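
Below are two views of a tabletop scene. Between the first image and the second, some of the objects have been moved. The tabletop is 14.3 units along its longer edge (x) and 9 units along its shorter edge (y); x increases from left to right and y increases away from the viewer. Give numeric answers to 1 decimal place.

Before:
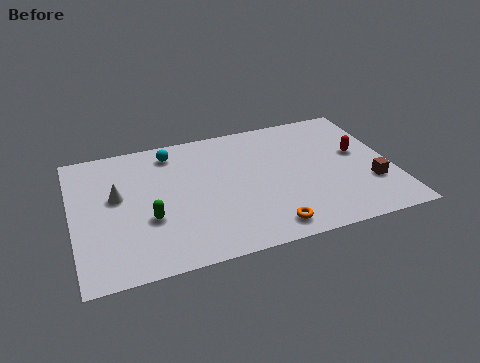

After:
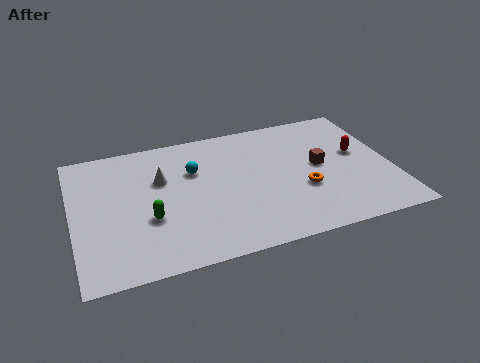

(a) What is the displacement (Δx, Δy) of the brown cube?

(-2.1, 1.9)

The brown cube was at about (13.2, 2.8) and moved to about (11.1, 4.7).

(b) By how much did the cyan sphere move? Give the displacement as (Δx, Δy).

(0.9, -1.6)

The cyan sphere was at about (4.6, 7.6) and moved to about (5.5, 6.0).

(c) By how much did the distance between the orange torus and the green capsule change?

+1.4

Before: roughly 5.5 units apart; after: 6.9. That's 1.4 units further apart.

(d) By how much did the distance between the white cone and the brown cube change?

-4.3

The distance was about 11.5 in the first image and 7.2 in the second, so they moved 4.3 units closer together.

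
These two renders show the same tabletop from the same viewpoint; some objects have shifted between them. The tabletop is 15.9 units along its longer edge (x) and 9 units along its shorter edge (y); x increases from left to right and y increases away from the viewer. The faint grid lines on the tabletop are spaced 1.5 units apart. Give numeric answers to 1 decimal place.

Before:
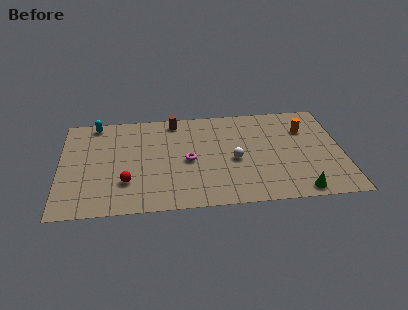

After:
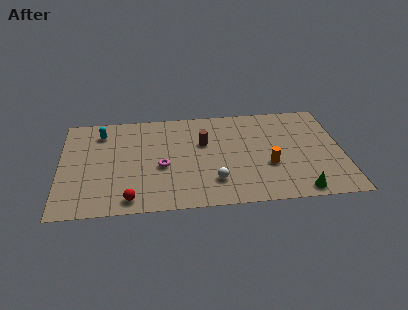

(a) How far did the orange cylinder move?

3.8

The orange cylinder was near (13.9, 6.4) before and (11.7, 3.3) after, so it travelled √(2.2² + 3.1²) ≈ 3.8 units.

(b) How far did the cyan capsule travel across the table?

0.9

The cyan capsule was near (2.0, 8.1) before and (2.3, 7.2) after, so it travelled √(0.3² + 0.9²) ≈ 0.9 units.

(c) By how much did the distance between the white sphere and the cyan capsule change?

-0.8

The distance was about 8.8 in the first image and 8.0 in the second, so they moved 0.8 units closer together.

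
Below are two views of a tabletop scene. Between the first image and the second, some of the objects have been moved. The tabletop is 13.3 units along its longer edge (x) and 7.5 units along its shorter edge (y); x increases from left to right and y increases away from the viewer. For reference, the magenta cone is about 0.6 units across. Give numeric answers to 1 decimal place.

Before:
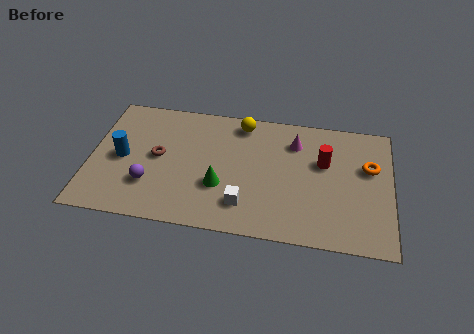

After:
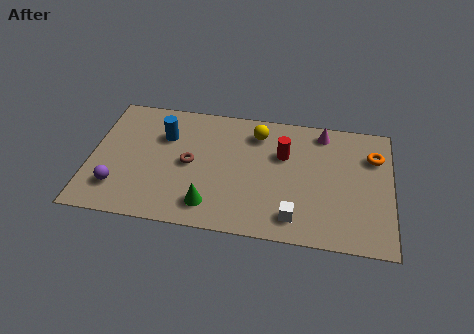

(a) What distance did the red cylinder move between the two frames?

1.8

From (10.3, 4.7) to (8.5, 4.9), the red cylinder covered √(1.8² + 0.2²) ≈ 1.8 units.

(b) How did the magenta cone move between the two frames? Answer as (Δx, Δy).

(1.2, 0.8)

From the two frames, the magenta cone sits at roughly (9.0, 5.7) before and (10.2, 6.5) after.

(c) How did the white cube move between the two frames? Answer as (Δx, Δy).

(2.2, -0.4)

The white cube was at about (6.9, 1.7) and moved to about (9.1, 1.3).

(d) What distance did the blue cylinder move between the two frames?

2.4

The blue cylinder moved from about (1.4, 3.6) to (3.2, 5.2), a distance of √(1.8² + 1.6²) ≈ 2.4.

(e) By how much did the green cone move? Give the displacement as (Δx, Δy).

(-0.4, -1.2)

From the two frames, the green cone sits at roughly (5.8, 2.6) before and (5.4, 1.4) after.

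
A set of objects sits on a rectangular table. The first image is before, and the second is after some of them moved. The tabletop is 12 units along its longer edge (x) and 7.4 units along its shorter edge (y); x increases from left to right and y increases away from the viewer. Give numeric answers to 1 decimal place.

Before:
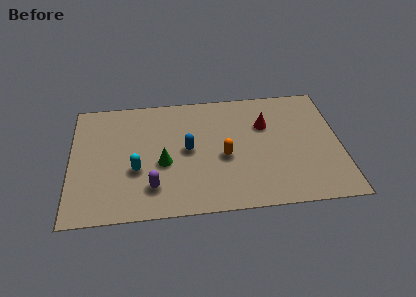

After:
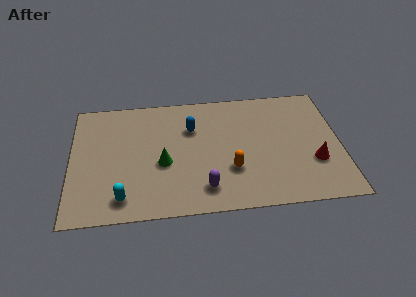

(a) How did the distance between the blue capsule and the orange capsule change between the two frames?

+1.5

They were about 1.7 units apart before and 3.2 after — 1.5 units further apart.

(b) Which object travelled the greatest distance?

the red cone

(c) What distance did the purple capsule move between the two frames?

2.3

From (3.6, 1.7) to (5.9, 1.4), the purple capsule covered √(2.3² + 0.3²) ≈ 2.3 units.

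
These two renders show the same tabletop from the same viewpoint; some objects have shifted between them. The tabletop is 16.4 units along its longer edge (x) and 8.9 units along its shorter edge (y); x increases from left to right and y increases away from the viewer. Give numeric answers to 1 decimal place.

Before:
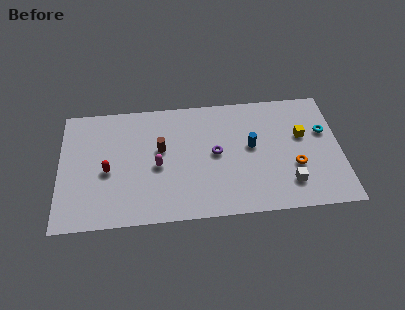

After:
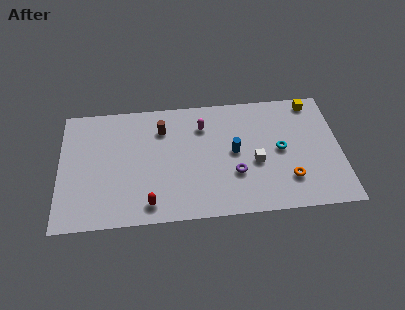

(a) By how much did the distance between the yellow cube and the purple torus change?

+1.6

Before: roughly 5.2 units apart; after: 6.8. That's 1.6 units further apart.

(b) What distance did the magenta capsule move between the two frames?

3.8

From (5.7, 4.0) to (8.4, 6.7), the magenta capsule covered √(2.7² + 2.7²) ≈ 3.8 units.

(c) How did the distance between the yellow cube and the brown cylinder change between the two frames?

+0.7

Before: roughly 8.3 units apart; after: 9.0. That's 0.7 units further apart.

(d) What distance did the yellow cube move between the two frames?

2.6

The yellow cube moved from about (14.2, 5.4) to (14.9, 7.9), a distance of √(0.7² + 2.5²) ≈ 2.6.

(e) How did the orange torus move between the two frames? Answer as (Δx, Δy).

(-0.4, -0.9)

The orange torus was at about (13.7, 3.2) and moved to about (13.3, 2.3).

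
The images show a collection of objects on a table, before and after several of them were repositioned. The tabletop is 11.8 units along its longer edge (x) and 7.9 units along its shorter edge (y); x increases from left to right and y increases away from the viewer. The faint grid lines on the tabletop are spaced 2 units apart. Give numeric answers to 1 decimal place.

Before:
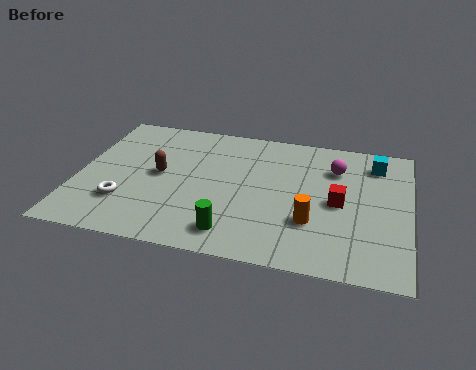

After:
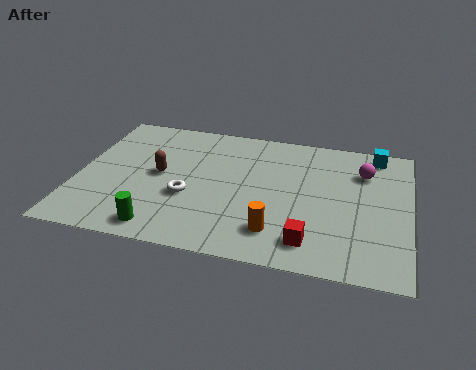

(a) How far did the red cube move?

2.6

The red cube moved from about (9.3, 3.8) to (8.4, 1.4), a distance of √(0.9² + 2.4²) ≈ 2.6.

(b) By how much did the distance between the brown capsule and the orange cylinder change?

-0.8

They were about 5.7 units apart before and 4.9 after — 0.8 units closer together.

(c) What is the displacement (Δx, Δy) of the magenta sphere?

(1.0, 0.0)

From the two frames, the magenta sphere sits at roughly (9.1, 5.8) before and (10.1, 5.8) after.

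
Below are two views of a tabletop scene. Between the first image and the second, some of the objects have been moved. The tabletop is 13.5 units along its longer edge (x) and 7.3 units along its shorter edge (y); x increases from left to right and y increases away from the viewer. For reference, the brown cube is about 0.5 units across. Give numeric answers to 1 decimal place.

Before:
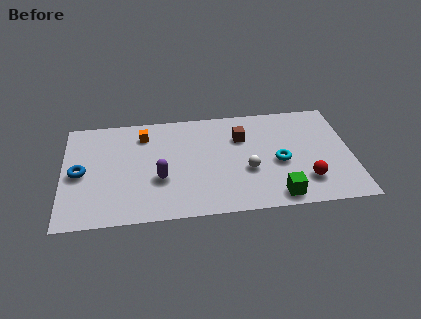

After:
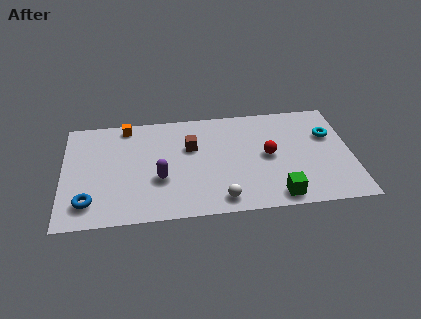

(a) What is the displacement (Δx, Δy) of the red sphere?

(-1.7, 1.9)

From the two frames, the red sphere sits at roughly (11.3, 1.8) before and (9.6, 3.7) after.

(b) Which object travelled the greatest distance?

the cyan torus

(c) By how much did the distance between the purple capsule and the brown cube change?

-2.1

Before: roughly 4.6 units apart; after: 2.5. That's 2.1 units closer together.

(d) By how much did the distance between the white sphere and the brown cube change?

+1.6

The distance was about 2.3 in the first image and 3.9 in the second, so they moved 1.6 units further apart.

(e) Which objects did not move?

the purple capsule and the green cube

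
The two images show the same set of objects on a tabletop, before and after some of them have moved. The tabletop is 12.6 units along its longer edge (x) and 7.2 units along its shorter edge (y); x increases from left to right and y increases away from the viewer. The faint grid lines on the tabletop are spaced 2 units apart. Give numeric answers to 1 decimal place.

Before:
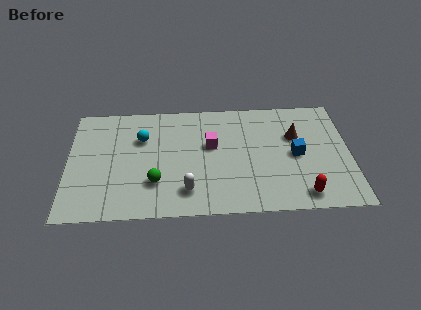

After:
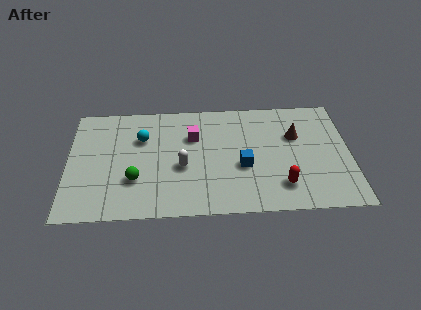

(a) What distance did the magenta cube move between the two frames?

1.0

From (6.4, 4.3) to (5.6, 4.9), the magenta cube covered √(0.8² + 0.6²) ≈ 1.0 units.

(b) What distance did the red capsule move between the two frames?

1.1

The red capsule was near (10.4, 1.0) before and (9.5, 1.6) after, so it travelled √(0.9² + 0.6²) ≈ 1.1 units.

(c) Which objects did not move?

the cyan sphere and the brown cone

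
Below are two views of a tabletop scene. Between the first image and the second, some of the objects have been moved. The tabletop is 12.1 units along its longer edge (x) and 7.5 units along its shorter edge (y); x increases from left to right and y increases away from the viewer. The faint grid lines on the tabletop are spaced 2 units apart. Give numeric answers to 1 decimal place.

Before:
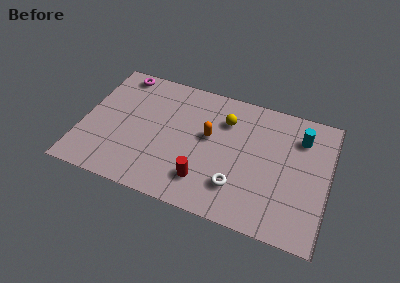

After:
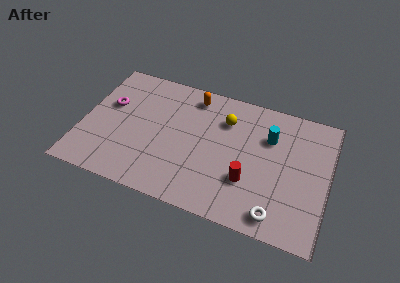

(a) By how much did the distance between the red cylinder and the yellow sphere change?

-0.5

The distance was about 3.9 in the first image and 3.4 in the second, so they moved 0.5 units closer together.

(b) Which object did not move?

the yellow sphere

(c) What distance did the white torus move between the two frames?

2.2

The white torus was near (7.8, 1.9) before and (9.8, 1.0) after, so it travelled √(2.0² + 0.9²) ≈ 2.2 units.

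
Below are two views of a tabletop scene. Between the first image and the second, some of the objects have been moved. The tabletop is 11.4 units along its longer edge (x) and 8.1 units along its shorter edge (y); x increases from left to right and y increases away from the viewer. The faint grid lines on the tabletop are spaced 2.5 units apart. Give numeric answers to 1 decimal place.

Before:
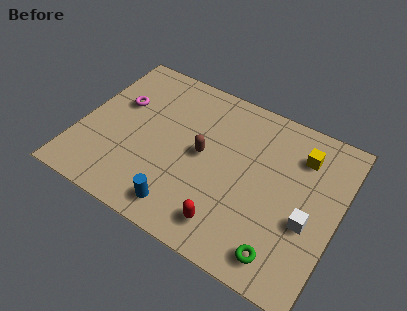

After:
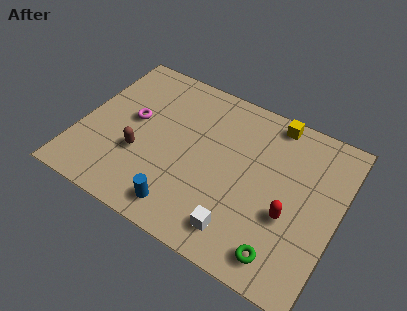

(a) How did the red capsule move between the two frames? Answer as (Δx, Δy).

(2.4, 1.7)

The red capsule was at about (7.0, 1.4) and moved to about (9.4, 3.1).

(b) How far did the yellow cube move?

1.8

The yellow cube moved from about (9.5, 6.2) to (8.1, 7.3), a distance of √(1.4² + 1.1²) ≈ 1.8.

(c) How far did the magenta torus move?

0.9

From (1.5, 5.1) to (2.2, 4.5), the magenta torus covered √(0.7² + 0.6²) ≈ 0.9 units.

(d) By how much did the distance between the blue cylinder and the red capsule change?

+2.8

The distance was about 2.0 in the first image and 4.8 in the second, so they moved 2.8 units further apart.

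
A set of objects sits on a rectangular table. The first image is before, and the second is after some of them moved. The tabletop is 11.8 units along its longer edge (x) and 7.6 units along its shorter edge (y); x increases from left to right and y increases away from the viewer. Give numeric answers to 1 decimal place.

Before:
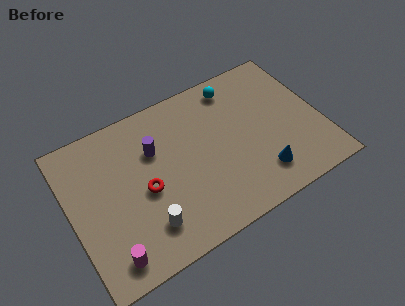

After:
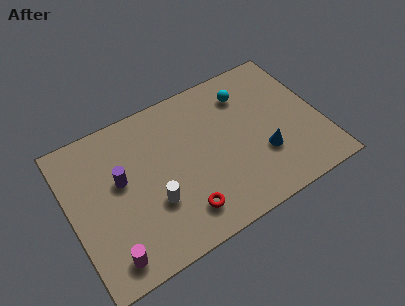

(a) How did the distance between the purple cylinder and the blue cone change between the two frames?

+1.1

The distance was about 5.7 in the first image and 6.8 in the second, so they moved 1.1 units further apart.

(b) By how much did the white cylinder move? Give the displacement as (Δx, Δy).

(0.5, 0.9)

The white cylinder started near (3.2, 1.7) and ended near (3.7, 2.6).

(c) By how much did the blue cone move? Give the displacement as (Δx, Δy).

(0.3, 0.9)

The blue cone was at about (8.6, 1.6) and moved to about (8.9, 2.5).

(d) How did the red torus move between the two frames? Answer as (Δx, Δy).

(1.5, -1.9)

From the two frames, the red torus sits at roughly (3.4, 3.4) before and (4.9, 1.5) after.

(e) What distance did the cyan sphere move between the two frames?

0.7

From (8.2, 6.5) to (8.6, 5.9), the cyan sphere covered √(0.4² + 0.6²) ≈ 0.7 units.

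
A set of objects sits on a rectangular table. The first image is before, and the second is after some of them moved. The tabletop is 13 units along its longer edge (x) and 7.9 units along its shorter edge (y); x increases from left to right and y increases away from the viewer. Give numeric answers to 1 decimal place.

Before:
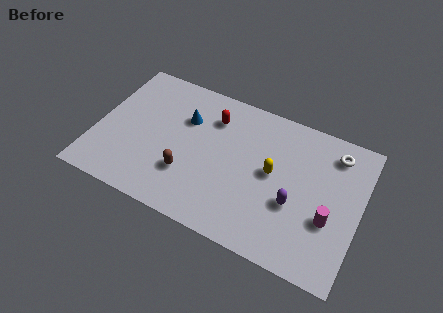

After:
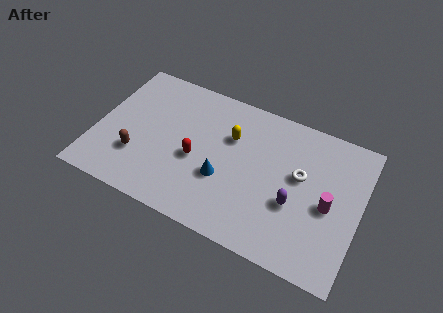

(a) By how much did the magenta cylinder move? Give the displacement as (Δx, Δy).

(-0.1, 0.7)

From the two frames, the magenta cylinder sits at roughly (11.6, 2.9) before and (11.5, 3.6) after.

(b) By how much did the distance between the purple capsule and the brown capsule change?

+2.5

They were about 5.2 units apart before and 7.7 after — 2.5 units further apart.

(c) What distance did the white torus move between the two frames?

2.4

The white torus was near (11.5, 6.5) before and (10.0, 4.6) after, so it travelled √(1.5² + 1.9²) ≈ 2.4 units.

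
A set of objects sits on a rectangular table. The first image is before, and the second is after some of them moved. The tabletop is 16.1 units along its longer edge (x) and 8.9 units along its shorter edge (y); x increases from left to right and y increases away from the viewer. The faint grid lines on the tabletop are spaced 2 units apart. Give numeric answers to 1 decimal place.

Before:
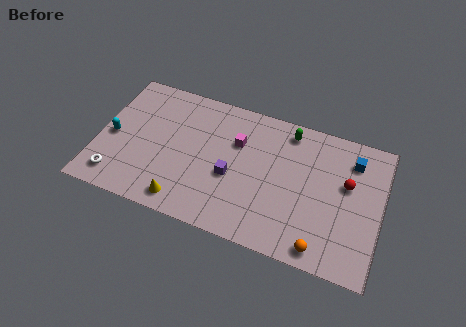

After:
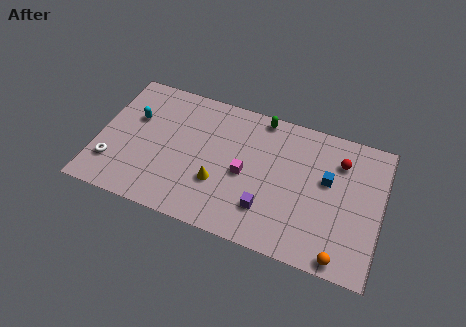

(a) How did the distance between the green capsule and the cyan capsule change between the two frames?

-2.9

Before: roughly 10.4 units apart; after: 7.5. That's 2.9 units closer together.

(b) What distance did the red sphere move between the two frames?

1.4

The red sphere moved from about (14.1, 5.4) to (13.6, 6.7), a distance of √(0.5² + 1.3²) ≈ 1.4.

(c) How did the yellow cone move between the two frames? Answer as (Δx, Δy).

(1.8, 1.8)

From the two frames, the yellow cone sits at roughly (5.2, 1.2) before and (7.0, 3.0) after.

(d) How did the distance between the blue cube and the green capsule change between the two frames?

+1.1

They were about 3.8 units apart before and 4.9 after — 1.1 units further apart.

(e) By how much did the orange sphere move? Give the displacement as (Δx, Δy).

(1.1, -0.2)

The orange sphere was at about (13.0, 1.0) and moved to about (14.1, 0.8).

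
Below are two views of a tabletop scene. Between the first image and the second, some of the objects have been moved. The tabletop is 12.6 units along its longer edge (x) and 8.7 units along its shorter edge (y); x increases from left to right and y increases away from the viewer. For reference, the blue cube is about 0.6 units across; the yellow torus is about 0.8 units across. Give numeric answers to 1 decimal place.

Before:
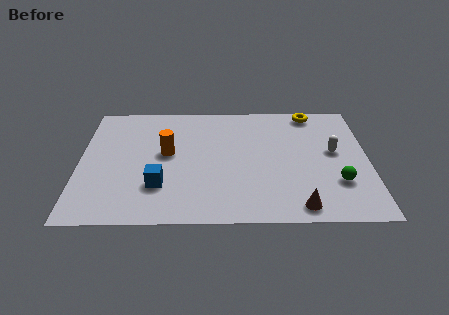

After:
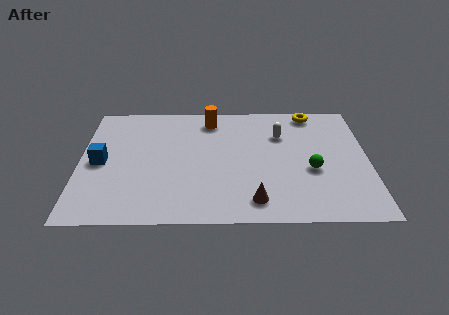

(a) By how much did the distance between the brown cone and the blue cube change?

+1.1

Before: roughly 6.2 units apart; after: 7.3. That's 1.1 units further apart.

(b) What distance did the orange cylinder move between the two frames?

3.1

The orange cylinder was near (3.8, 4.8) before and (5.7, 7.3) after, so it travelled √(1.9² + 2.5²) ≈ 3.1 units.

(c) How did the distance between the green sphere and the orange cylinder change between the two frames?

-1.9

Before: roughly 7.7 units apart; after: 5.8. That's 1.9 units closer together.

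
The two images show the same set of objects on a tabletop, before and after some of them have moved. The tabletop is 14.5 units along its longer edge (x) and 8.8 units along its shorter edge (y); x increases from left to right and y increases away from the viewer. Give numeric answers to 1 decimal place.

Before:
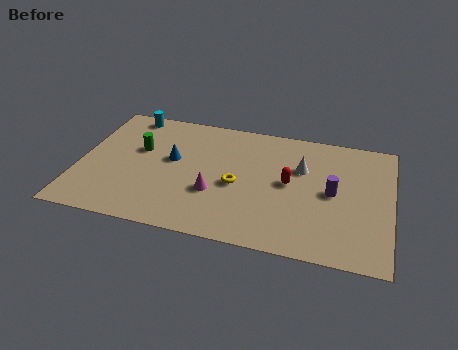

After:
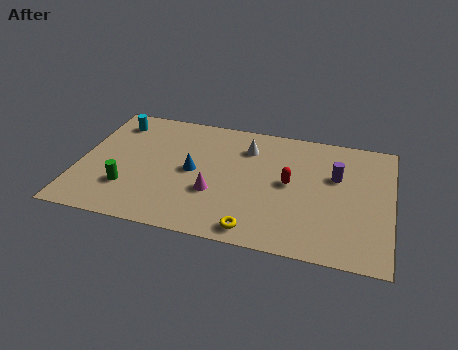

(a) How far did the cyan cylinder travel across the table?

0.9

From (2.0, 7.9) to (1.4, 7.2), the cyan cylinder covered √(0.6² + 0.7²) ≈ 0.9 units.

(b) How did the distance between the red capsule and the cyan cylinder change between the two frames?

+0.3

They were about 8.5 units apart before and 8.8 after — 0.3 units further apart.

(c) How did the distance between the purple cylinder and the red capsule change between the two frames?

+0.3

They were about 2.0 units apart before and 2.3 after — 0.3 units further apart.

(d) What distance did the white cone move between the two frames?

2.8

From (10.3, 5.8) to (7.7, 6.7), the white cone covered √(2.6² + 0.9²) ≈ 2.8 units.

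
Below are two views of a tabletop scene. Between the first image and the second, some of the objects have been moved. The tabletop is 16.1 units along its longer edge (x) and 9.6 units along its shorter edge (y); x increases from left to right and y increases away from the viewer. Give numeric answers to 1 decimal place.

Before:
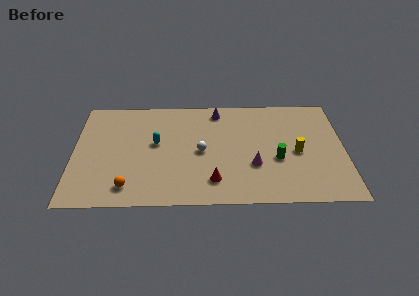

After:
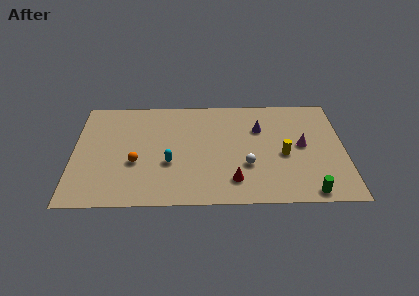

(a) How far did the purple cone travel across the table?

3.0

From (8.6, 8.3) to (11.1, 6.6), the purple cone covered √(2.5² + 1.7²) ≈ 3.0 units.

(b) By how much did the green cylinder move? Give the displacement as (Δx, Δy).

(1.8, -2.9)

From the two frames, the green cylinder sits at roughly (12.1, 3.8) before and (13.9, 0.9) after.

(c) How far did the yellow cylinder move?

0.8

The yellow cylinder was near (13.3, 4.4) before and (12.5, 4.2) after, so it travelled √(0.8² + 0.2²) ≈ 0.8 units.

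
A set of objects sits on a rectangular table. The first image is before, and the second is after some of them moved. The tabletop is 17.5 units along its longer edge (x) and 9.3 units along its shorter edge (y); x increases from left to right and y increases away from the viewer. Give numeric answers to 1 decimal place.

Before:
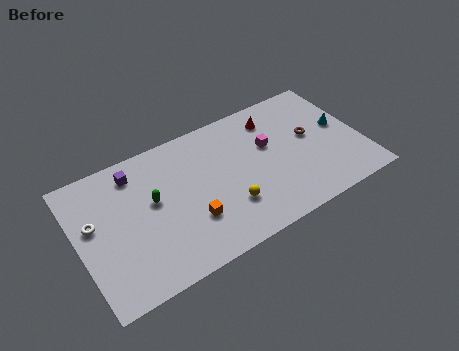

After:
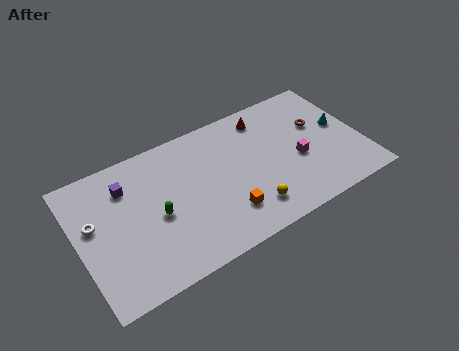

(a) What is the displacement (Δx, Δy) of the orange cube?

(2.1, -0.6)

The orange cube started near (6.6, 2.9) and ended near (8.7, 2.3).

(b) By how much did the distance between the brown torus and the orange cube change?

-0.9

The distance was about 8.2 in the first image and 7.3 in the second, so they moved 0.9 units closer together.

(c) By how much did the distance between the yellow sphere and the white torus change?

+1.4

The distance was about 8.4 in the first image and 9.8 in the second, so they moved 1.4 units further apart.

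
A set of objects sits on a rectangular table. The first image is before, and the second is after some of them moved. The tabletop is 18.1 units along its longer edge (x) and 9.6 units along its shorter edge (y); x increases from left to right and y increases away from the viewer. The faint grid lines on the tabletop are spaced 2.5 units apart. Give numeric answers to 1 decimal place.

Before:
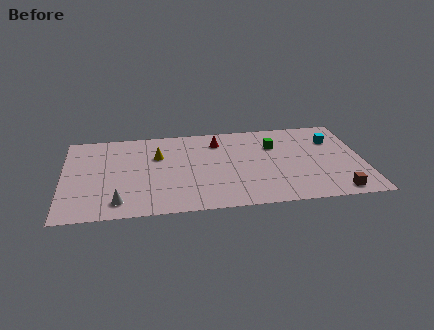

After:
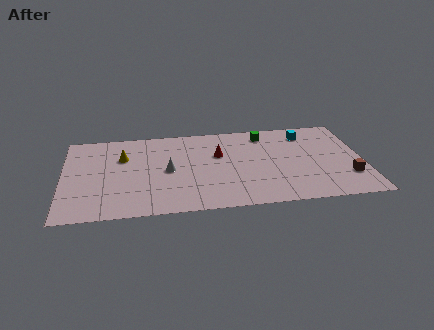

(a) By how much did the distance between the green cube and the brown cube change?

+0.6

Before: roughly 6.6 units apart; after: 7.2. That's 0.6 units further apart.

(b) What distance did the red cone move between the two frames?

1.5

The red cone moved from about (9.4, 7.6) to (9.4, 6.1), a distance of √(0.0² + 1.5²) ≈ 1.5.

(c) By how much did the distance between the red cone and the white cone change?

-5.2

The distance was about 8.6 in the first image and 3.4 in the second, so they moved 5.2 units closer together.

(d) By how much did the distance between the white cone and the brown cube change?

-2.0

Before: roughly 13.0 units apart; after: 11.0. That's 2.0 units closer together.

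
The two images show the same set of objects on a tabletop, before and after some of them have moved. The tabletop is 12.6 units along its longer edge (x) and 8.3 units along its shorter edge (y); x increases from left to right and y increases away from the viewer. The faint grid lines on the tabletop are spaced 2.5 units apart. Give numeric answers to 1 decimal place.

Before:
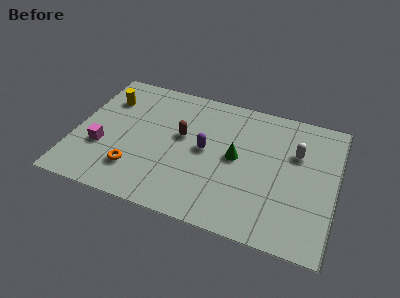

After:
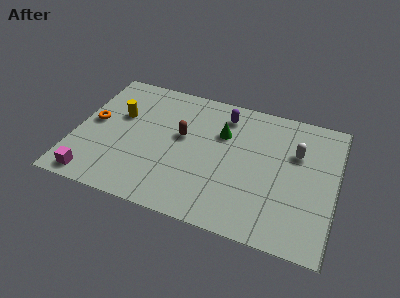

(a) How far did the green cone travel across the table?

1.5

From (7.8, 4.3) to (7.0, 5.6), the green cone covered √(0.8² + 1.3²) ≈ 1.5 units.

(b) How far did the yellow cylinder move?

1.1

The yellow cylinder moved from about (1.3, 6.1) to (2.0, 5.2), a distance of √(0.7² + 0.9²) ≈ 1.1.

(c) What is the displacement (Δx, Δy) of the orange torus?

(-2.3, 2.4)

The orange torus started near (3.1, 2.0) and ended near (0.8, 4.4).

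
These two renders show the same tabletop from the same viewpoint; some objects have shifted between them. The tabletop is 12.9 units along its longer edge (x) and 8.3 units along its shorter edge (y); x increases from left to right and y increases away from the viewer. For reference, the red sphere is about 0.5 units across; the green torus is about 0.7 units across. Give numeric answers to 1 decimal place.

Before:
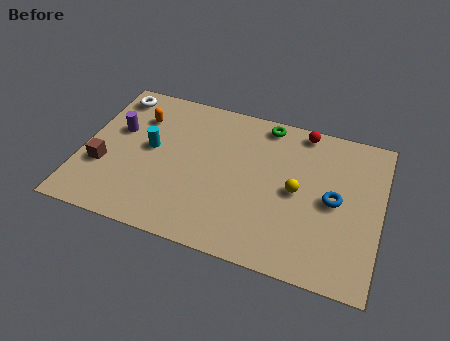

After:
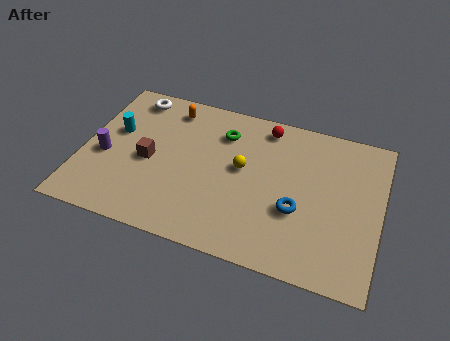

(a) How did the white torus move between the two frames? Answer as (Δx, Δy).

(0.8, 0.1)

The white torus started near (1.0, 7.1) and ended near (1.8, 7.2).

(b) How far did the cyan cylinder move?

1.7

The cyan cylinder was near (2.9, 4.5) before and (1.3, 5.0) after, so it travelled √(1.6² + 0.5²) ≈ 1.7 units.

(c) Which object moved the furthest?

the yellow sphere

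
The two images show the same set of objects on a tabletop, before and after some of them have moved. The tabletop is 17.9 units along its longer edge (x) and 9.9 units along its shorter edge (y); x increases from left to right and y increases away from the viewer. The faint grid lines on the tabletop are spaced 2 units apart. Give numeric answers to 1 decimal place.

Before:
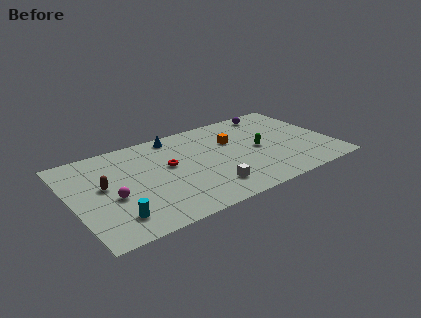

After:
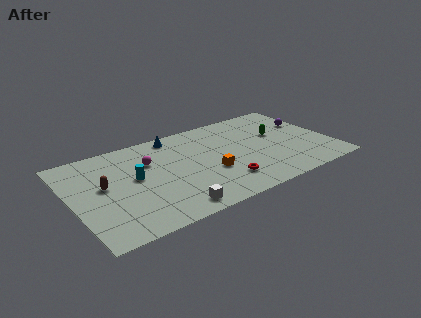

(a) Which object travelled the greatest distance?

the red torus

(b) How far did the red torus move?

4.7

From (6.7, 5.7) to (10.0, 2.3), the red torus covered √(3.3² + 3.4²) ≈ 4.7 units.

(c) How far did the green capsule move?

1.9

From (12.9, 4.8) to (14.5, 5.9), the green capsule covered √(1.6² + 1.1²) ≈ 1.9 units.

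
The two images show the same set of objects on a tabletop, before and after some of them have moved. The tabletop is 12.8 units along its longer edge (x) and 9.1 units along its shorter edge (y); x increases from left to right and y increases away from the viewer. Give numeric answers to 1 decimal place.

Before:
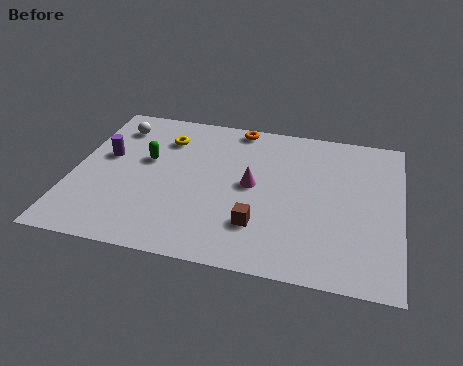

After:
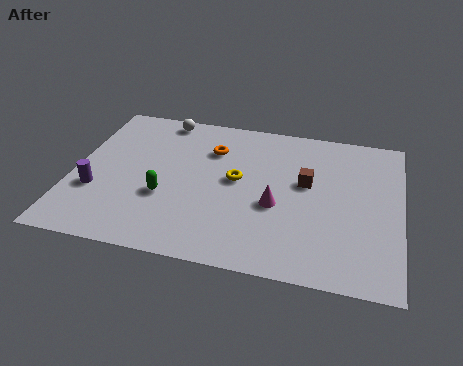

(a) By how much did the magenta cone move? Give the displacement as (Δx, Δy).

(1.0, -1.0)

The magenta cone was at about (7.0, 4.7) and moved to about (8.0, 3.7).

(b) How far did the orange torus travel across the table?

1.9

The orange torus moved from about (6.2, 8.3) to (5.3, 6.6), a distance of √(0.9² + 1.7²) ≈ 1.9.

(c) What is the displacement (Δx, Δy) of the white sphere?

(1.8, 0.9)

The white sphere was at about (1.4, 7.3) and moved to about (3.2, 8.2).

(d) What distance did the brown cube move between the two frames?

3.4

The brown cube moved from about (7.4, 2.4) to (9.1, 5.3), a distance of √(1.7² + 2.9²) ≈ 3.4.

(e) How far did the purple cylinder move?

2.2

From (1.2, 5.3) to (1.0, 3.1), the purple cylinder covered √(0.2² + 2.2²) ≈ 2.2 units.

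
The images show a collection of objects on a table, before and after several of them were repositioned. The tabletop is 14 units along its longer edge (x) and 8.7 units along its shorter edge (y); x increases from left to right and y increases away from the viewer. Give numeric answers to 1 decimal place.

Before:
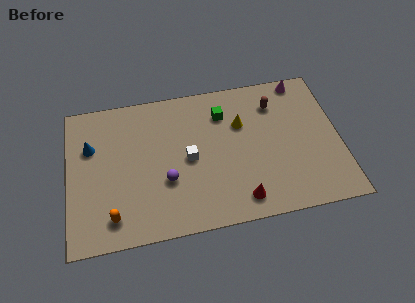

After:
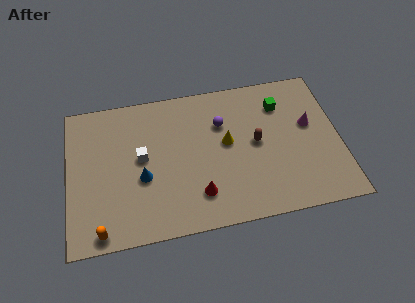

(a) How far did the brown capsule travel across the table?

2.5

The brown capsule moved from about (10.8, 6.7) to (9.7, 4.5), a distance of √(1.1² + 2.2²) ≈ 2.5.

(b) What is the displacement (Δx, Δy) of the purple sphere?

(3.0, 2.9)

The purple sphere was at about (5.0, 3.1) and moved to about (8.0, 6.0).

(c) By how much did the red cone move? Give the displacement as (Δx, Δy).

(-2.1, 0.7)

The red cone was at about (8.7, 1.3) and moved to about (6.6, 2.0).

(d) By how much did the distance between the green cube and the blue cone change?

+1.0

Before: roughly 6.9 units apart; after: 7.9. That's 1.0 units further apart.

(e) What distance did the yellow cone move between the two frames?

1.3

The yellow cone moved from about (9.0, 5.8) to (8.2, 4.8), a distance of √(0.8² + 1.0²) ≈ 1.3.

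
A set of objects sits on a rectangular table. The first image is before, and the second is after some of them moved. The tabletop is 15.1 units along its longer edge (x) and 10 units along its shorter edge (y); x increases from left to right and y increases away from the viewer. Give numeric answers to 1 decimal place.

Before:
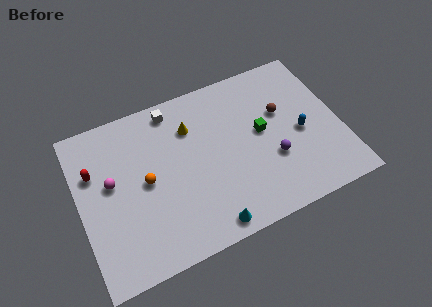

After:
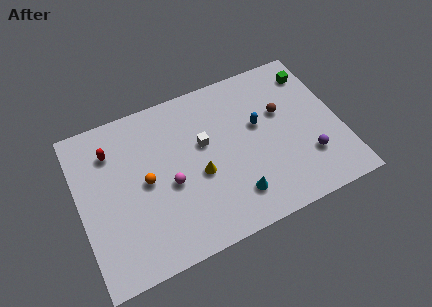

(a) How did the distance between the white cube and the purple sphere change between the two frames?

-0.9

They were about 7.4 units apart before and 6.5 after — 0.9 units closer together.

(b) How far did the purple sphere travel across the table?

2.1

The purple sphere moved from about (11.0, 3.5) to (13.0, 2.8), a distance of √(2.0² + 0.7²) ≈ 2.1.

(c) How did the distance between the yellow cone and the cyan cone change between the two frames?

-3.5

Before: roughly 6.3 units apart; after: 2.8. That's 3.5 units closer together.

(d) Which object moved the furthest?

the green cube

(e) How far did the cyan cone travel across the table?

2.0

The cyan cone moved from about (6.9, 1.0) to (8.6, 2.1), a distance of √(1.7² + 1.1²) ≈ 2.0.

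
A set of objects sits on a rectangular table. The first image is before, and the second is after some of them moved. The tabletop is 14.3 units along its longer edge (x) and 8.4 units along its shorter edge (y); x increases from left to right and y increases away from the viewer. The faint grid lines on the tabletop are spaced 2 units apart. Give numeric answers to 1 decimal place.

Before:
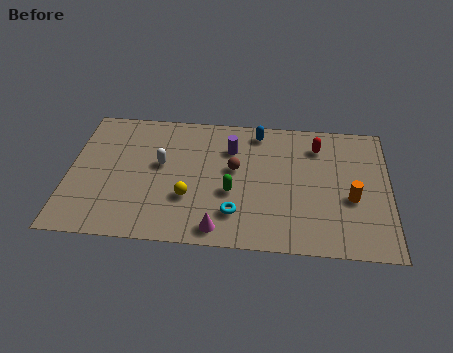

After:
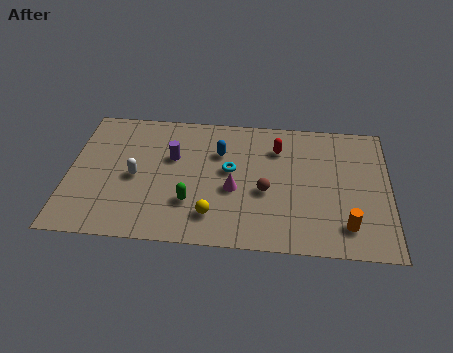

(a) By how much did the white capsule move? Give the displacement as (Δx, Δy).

(-1.1, -0.9)

From the two frames, the white capsule sits at roughly (4.1, 4.8) before and (3.0, 3.9) after.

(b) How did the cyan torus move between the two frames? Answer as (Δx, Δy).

(-0.3, 2.7)

From the two frames, the cyan torus sits at roughly (7.5, 2.0) before and (7.2, 4.7) after.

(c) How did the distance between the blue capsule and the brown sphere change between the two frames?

+0.4

Before: roughly 2.7 units apart; after: 3.1. That's 0.4 units further apart.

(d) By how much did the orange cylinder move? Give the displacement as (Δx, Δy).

(-0.2, -1.7)

The orange cylinder started near (12.6, 3.4) and ended near (12.4, 1.7).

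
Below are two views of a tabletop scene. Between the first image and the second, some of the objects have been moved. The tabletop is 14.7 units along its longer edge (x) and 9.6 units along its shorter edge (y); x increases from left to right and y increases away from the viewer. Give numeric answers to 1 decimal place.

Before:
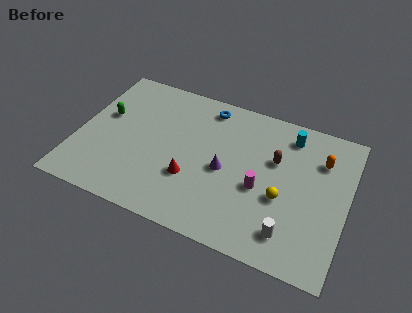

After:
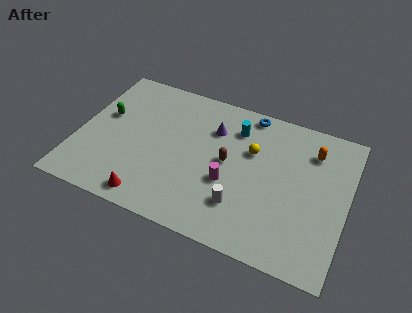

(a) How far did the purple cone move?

2.7

From (8.1, 4.4) to (7.2, 6.9), the purple cone covered √(0.9² + 2.5²) ≈ 2.7 units.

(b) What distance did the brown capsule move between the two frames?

2.7

The brown capsule was near (10.7, 6.1) before and (8.2, 5.0) after, so it travelled √(2.5² + 1.1²) ≈ 2.7 units.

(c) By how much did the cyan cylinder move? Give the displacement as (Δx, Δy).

(-2.9, -0.6)

The cyan cylinder started near (11.3, 8.0) and ended near (8.4, 7.4).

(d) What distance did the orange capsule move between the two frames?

0.6

From (13.1, 7.0) to (12.6, 7.4), the orange capsule covered √(0.5² + 0.4²) ≈ 0.6 units.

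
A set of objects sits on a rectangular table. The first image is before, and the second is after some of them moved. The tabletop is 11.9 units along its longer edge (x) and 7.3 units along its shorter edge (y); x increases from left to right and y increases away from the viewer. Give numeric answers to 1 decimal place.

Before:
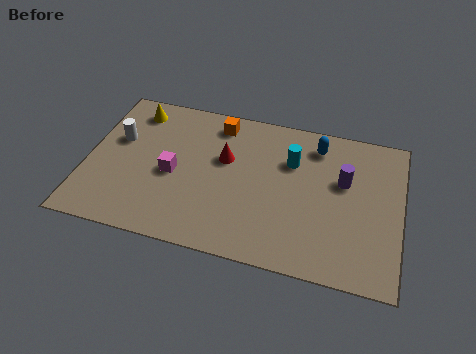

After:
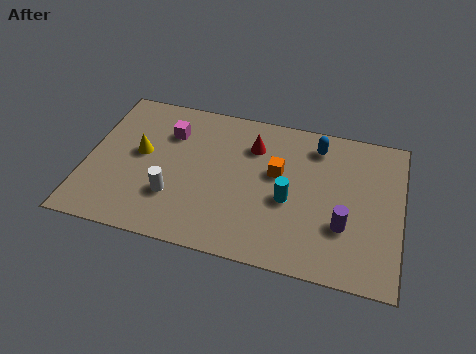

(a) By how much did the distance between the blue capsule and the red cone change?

-1.2

They were about 3.7 units apart before and 2.5 after — 1.2 units closer together.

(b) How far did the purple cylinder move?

2.1

The purple cylinder was near (9.7, 4.5) before and (9.8, 2.4) after, so it travelled √(0.1² + 2.1²) ≈ 2.1 units.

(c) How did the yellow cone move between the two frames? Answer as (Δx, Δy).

(0.4, -2.1)

From the two frames, the yellow cone sits at roughly (1.6, 6.1) before and (2.0, 4.0) after.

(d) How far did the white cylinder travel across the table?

3.3

The white cylinder moved from about (1.1, 4.5) to (3.4, 2.2), a distance of √(2.3² + 2.3²) ≈ 3.3.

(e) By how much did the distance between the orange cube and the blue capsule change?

-1.6

They were about 3.8 units apart before and 2.2 after — 1.6 units closer together.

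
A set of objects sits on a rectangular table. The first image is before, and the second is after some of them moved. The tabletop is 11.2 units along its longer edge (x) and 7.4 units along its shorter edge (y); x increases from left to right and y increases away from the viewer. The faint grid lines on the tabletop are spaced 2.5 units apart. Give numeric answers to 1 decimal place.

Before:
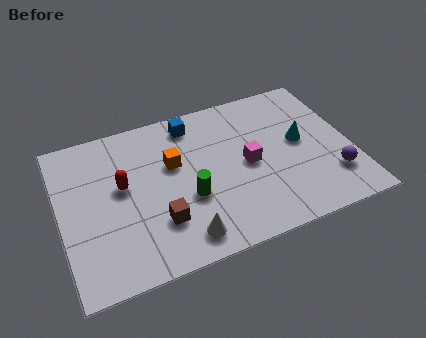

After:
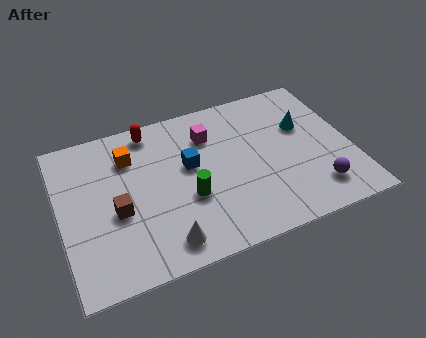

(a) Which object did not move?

the green cylinder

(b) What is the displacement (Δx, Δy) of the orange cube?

(-1.6, 0.9)

The orange cube was at about (4.4, 4.6) and moved to about (2.8, 5.5).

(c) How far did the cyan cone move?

0.7

The cyan cone was near (9.3, 4.0) before and (9.5, 4.7) after, so it travelled √(0.2² + 0.7²) ≈ 0.7 units.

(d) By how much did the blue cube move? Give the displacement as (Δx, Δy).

(-0.3, -2.0)

The blue cube started near (5.3, 6.3) and ended near (5.0, 4.3).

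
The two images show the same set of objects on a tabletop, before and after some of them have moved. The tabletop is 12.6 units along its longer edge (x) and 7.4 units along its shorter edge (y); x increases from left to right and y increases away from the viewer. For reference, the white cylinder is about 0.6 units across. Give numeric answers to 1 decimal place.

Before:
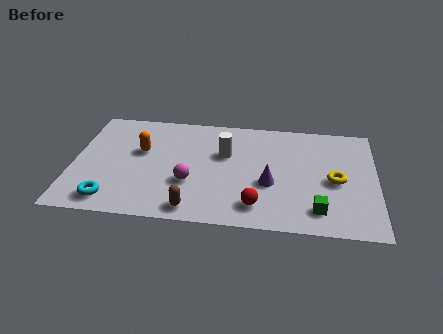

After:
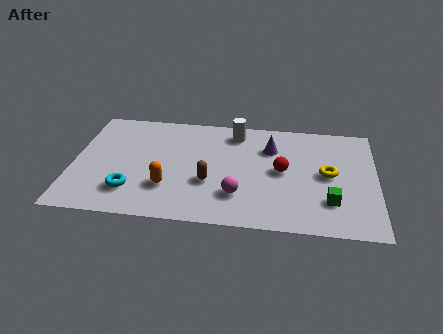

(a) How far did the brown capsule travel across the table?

1.9

The brown capsule was near (5.1, 0.9) before and (5.7, 2.7) after, so it travelled √(0.6² + 1.8²) ≈ 1.9 units.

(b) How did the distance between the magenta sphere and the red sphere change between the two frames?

-0.5

Before: roughly 3.0 units apart; after: 2.5. That's 0.5 units closer together.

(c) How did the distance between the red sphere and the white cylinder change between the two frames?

-0.5

They were about 3.6 units apart before and 3.1 after — 0.5 units closer together.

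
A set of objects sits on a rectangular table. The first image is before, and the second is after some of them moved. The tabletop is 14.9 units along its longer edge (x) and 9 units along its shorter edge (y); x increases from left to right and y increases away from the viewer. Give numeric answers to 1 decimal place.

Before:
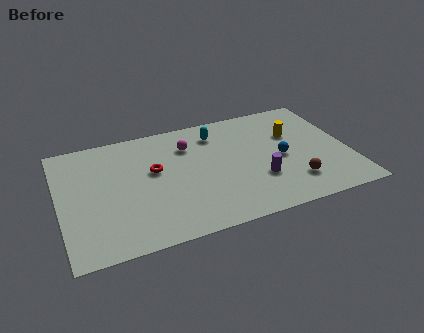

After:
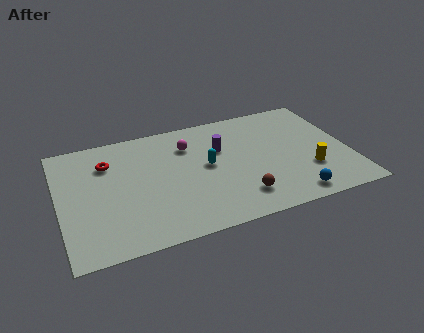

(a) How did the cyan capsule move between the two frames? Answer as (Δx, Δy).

(-0.7, -2.4)

The cyan capsule started near (8.3, 7.2) and ended near (7.6, 4.8).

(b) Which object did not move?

the magenta sphere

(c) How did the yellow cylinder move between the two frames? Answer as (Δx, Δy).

(0.5, -3.1)

The yellow cylinder was at about (12.2, 5.9) and moved to about (12.7, 2.8).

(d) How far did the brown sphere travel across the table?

2.8

The brown sphere moved from about (11.8, 2.1) to (9.0, 1.9), a distance of √(2.8² + 0.2²) ≈ 2.8.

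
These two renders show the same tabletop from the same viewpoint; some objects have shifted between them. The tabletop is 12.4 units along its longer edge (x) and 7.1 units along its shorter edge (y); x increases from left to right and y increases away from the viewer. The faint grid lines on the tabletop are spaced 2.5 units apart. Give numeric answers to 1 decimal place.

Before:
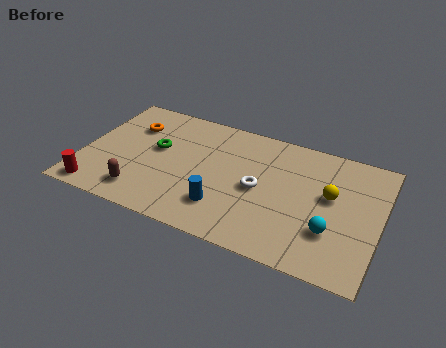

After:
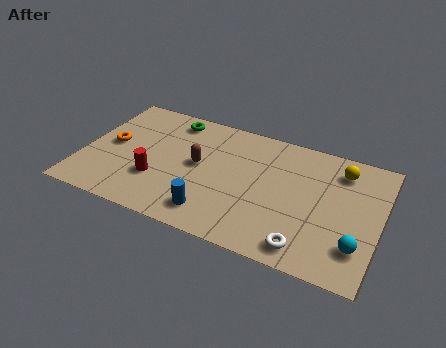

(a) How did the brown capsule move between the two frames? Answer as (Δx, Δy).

(2.1, 2.5)

The brown capsule was at about (2.7, 1.3) and moved to about (4.8, 3.8).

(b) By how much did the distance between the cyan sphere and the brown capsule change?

-0.8

The distance was about 7.9 in the first image and 7.1 in the second, so they moved 0.8 units closer together.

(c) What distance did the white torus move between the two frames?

3.3

The white torus was near (7.4, 3.4) before and (9.6, 1.0) after, so it travelled √(2.2² + 2.4²) ≈ 3.3 units.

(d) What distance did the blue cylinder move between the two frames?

0.6

The blue cylinder was near (6.1, 1.8) before and (5.7, 1.3) after, so it travelled √(0.4² + 0.5²) ≈ 0.6 units.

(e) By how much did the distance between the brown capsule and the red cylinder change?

+0.3

They were about 1.9 units apart before and 2.2 after — 0.3 units further apart.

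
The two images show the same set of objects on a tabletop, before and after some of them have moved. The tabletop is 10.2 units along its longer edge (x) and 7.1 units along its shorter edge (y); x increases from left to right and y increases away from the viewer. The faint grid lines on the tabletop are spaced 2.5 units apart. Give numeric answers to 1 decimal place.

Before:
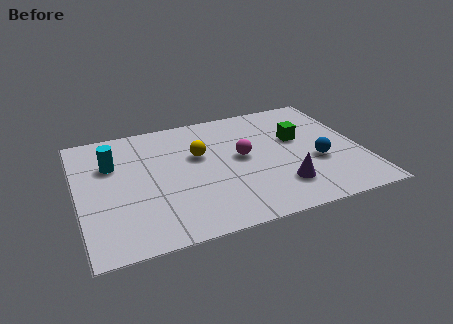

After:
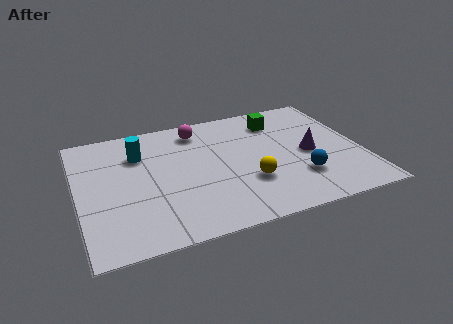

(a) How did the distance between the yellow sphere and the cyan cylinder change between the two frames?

+1.5

Before: roughly 3.1 units apart; after: 4.6. That's 1.5 units further apart.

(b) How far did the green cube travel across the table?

1.4

The green cube was near (8.0, 4.3) before and (7.4, 5.6) after, so it travelled √(0.6² + 1.3²) ≈ 1.4 units.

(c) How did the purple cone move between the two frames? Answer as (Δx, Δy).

(1.2, 1.6)

From the two frames, the purple cone sits at roughly (7.1, 1.7) before and (8.3, 3.3) after.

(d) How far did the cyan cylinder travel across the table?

1.0

The cyan cylinder was near (1.3, 4.8) before and (2.3, 5.1) after, so it travelled √(1.0² + 0.3²) ≈ 1.0 units.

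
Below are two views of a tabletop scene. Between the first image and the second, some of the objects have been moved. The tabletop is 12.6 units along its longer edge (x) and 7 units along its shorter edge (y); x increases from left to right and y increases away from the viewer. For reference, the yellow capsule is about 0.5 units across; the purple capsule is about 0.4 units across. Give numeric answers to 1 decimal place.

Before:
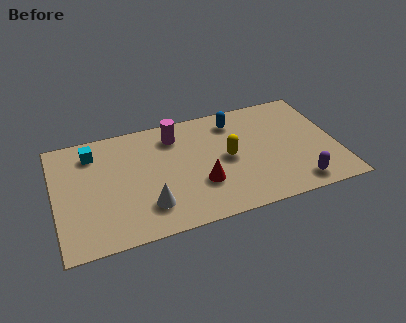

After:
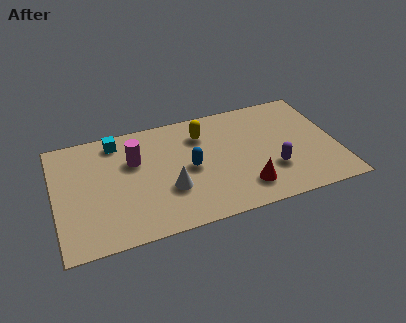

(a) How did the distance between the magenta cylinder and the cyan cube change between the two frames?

-2.1

Before: roughly 3.7 units apart; after: 1.6. That's 2.1 units closer together.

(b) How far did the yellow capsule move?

2.1

From (7.7, 3.5) to (6.7, 5.3), the yellow capsule covered √(1.0² + 1.8²) ≈ 2.1 units.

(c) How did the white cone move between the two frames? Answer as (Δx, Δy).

(1.0, 0.7)

The white cone was at about (4.0, 1.7) and moved to about (5.0, 2.4).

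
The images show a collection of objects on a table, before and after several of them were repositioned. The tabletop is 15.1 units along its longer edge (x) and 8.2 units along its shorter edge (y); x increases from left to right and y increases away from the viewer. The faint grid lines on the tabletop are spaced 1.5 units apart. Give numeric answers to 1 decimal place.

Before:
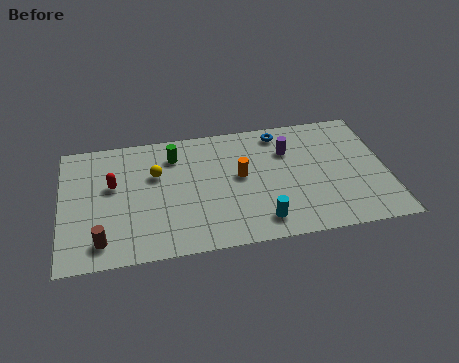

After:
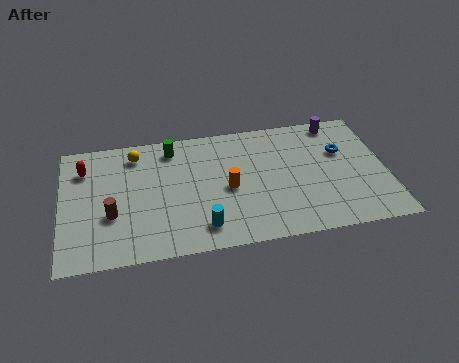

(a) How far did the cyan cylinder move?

2.7

From (9.1, 1.4) to (6.4, 1.5), the cyan cylinder covered √(2.7² + 0.1²) ≈ 2.7 units.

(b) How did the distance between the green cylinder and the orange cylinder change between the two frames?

+0.4

The distance was about 3.6 in the first image and 4.0 in the second, so they moved 0.4 units further apart.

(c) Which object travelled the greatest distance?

the blue torus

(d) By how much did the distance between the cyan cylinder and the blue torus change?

+1.9

Before: roughly 5.8 units apart; after: 7.7. That's 1.9 units further apart.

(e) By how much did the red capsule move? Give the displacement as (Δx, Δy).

(-1.3, 1.3)

From the two frames, the red capsule sits at roughly (2.4, 4.9) before and (1.1, 6.2) after.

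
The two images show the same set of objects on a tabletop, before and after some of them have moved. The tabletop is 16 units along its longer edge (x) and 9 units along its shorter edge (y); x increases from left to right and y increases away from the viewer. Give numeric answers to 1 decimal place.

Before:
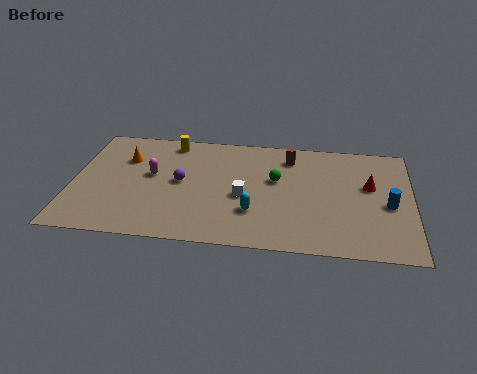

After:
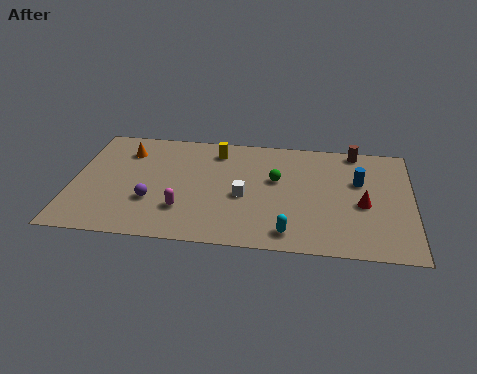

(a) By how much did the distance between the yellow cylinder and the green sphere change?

-2.2

They were about 5.7 units apart before and 3.5 after — 2.2 units closer together.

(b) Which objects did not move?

the white cube and the green sphere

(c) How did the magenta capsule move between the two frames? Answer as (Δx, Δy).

(1.6, -2.6)

From the two frames, the magenta capsule sits at roughly (3.7, 5.1) before and (5.3, 2.5) after.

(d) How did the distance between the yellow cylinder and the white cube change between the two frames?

-1.6

The distance was about 5.4 in the first image and 3.8 in the second, so they moved 1.6 units closer together.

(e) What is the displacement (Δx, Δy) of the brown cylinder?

(3.1, 0.9)

The brown cylinder was at about (10.2, 7.3) and moved to about (13.3, 8.2).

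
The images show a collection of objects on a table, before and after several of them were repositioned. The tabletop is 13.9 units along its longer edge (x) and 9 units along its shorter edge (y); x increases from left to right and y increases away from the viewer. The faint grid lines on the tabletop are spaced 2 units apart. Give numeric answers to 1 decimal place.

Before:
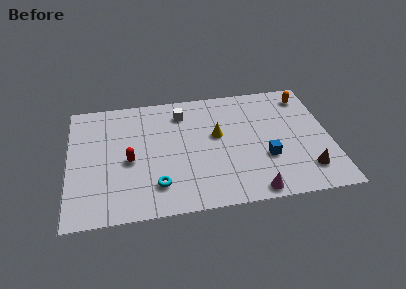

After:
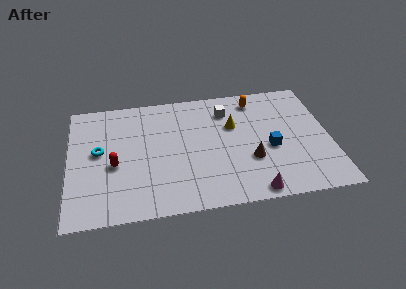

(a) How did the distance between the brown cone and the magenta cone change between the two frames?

-0.8

The distance was about 3.1 in the first image and 2.3 in the second, so they moved 0.8 units closer together.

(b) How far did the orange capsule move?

2.7

The orange capsule was near (12.8, 7.5) before and (10.1, 7.6) after, so it travelled √(2.7² + 0.1²) ≈ 2.7 units.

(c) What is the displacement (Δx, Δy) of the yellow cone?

(0.9, 0.6)

The yellow cone was at about (7.9, 5.2) and moved to about (8.8, 5.8).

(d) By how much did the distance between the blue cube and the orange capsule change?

-1.2

They were about 5.0 units apart before and 3.8 after — 1.2 units closer together.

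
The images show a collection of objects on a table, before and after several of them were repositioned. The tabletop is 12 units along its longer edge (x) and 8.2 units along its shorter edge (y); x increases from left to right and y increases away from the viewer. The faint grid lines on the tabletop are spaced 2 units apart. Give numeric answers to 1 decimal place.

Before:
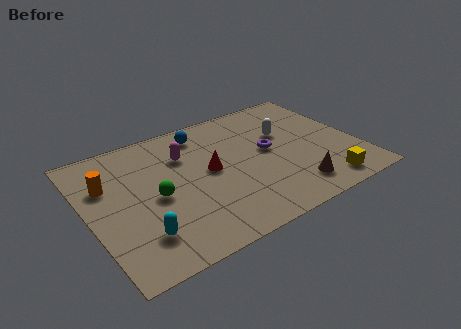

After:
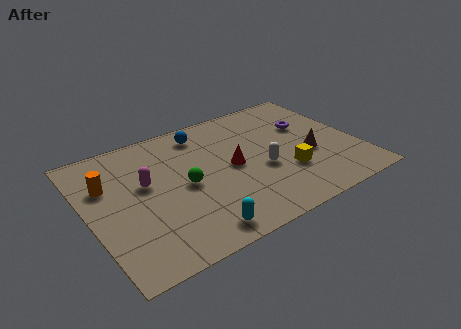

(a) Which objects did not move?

the blue sphere and the orange cylinder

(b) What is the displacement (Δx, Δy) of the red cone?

(1.0, -0.2)

The red cone started near (5.4, 4.3) and ended near (6.4, 4.1).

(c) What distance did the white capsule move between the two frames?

2.4

The white capsule was near (9.0, 5.2) before and (7.6, 3.3) after, so it travelled √(1.4² + 1.9²) ≈ 2.4 units.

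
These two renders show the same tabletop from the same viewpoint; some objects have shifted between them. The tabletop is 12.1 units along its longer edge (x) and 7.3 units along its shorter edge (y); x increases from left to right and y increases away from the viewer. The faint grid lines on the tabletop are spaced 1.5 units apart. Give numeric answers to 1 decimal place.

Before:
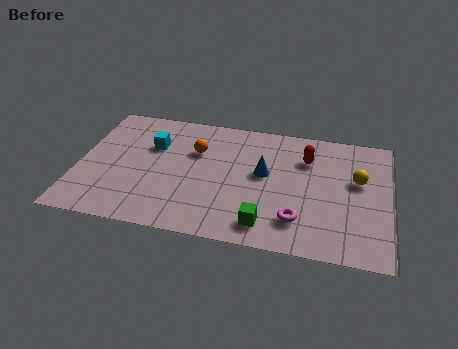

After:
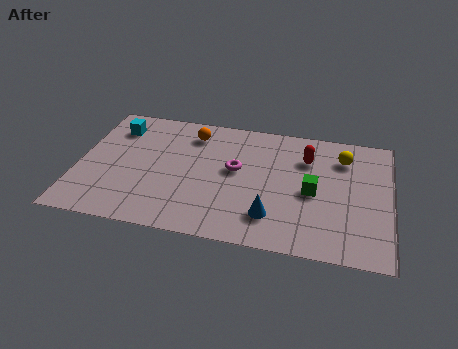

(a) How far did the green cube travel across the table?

2.8

The green cube moved from about (7.4, 1.2) to (9.1, 3.4), a distance of √(1.7² + 2.2²) ≈ 2.8.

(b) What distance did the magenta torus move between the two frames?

3.5

The magenta torus was near (8.6, 1.7) before and (6.1, 4.1) after, so it travelled √(2.5² + 2.4²) ≈ 3.5 units.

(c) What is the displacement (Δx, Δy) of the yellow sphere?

(-0.6, 1.2)

The yellow sphere was at about (10.8, 4.4) and moved to about (10.2, 5.6).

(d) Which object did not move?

the red capsule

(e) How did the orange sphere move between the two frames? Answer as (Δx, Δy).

(-0.2, 1.0)

From the two frames, the orange sphere sits at roughly (4.5, 4.9) before and (4.3, 5.9) after.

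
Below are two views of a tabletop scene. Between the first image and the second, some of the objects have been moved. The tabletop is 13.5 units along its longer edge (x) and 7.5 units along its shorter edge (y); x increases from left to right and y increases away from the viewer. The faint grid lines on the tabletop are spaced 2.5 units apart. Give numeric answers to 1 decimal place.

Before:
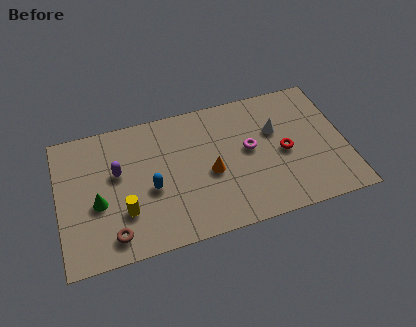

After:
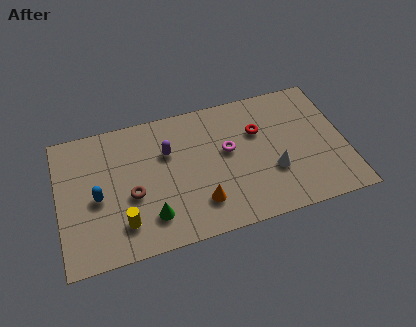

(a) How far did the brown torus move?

2.1

From (2.4, 1.2) to (3.4, 3.1), the brown torus covered √(1.0² + 1.9²) ≈ 2.1 units.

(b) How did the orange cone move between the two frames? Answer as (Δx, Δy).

(-0.6, -1.5)

The orange cone started near (7.1, 3.3) and ended near (6.5, 1.8).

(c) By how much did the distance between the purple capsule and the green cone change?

+1.7

Before: roughly 1.7 units apart; after: 3.4. That's 1.7 units further apart.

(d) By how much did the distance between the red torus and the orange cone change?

+0.9

Before: roughly 3.5 units apart; after: 4.4. That's 0.9 units further apart.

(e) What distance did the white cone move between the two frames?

2.2

The white cone moved from about (10.3, 4.8) to (10.0, 2.6), a distance of √(0.3² + 2.2²) ≈ 2.2.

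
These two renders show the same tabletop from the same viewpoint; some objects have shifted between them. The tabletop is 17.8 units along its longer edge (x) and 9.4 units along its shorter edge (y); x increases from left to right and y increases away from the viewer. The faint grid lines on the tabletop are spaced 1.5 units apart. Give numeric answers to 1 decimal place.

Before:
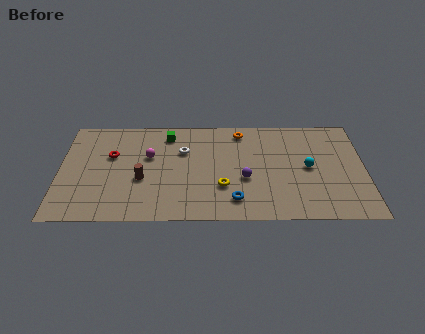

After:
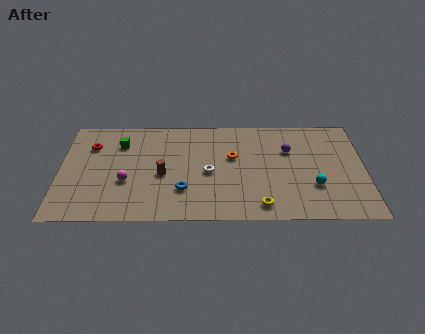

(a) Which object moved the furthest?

the purple sphere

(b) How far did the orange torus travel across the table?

2.5

The orange torus moved from about (10.6, 8.1) to (10.1, 5.7), a distance of √(0.5² + 2.4²) ≈ 2.5.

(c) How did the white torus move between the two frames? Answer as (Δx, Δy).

(1.5, -2.0)

The white torus started near (7.2, 6.3) and ended near (8.7, 4.3).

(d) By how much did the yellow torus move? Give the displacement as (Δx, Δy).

(2.2, -1.7)

The yellow torus was at about (9.5, 3.0) and moved to about (11.7, 1.3).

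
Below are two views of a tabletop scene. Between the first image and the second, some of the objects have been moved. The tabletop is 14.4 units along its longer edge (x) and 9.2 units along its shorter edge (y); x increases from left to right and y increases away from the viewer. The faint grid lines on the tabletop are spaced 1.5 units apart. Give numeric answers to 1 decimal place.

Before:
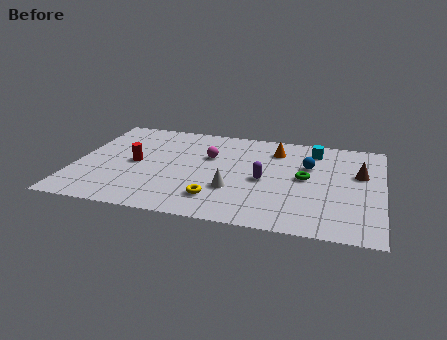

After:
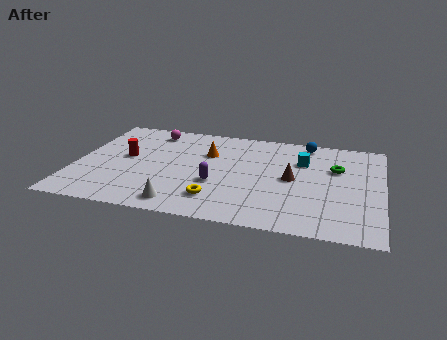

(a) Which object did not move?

the yellow torus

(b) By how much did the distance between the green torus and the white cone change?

+4.7

Before: roughly 3.8 units apart; after: 8.5. That's 4.7 units further apart.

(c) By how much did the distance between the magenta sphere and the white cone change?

+3.7

The distance was about 3.2 in the first image and 6.9 in the second, so they moved 3.7 units further apart.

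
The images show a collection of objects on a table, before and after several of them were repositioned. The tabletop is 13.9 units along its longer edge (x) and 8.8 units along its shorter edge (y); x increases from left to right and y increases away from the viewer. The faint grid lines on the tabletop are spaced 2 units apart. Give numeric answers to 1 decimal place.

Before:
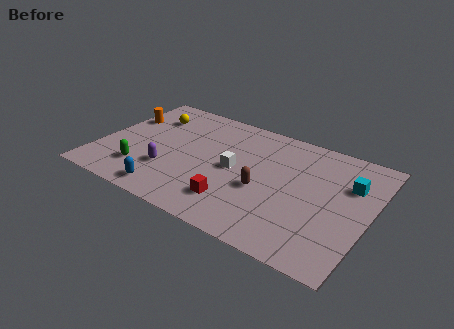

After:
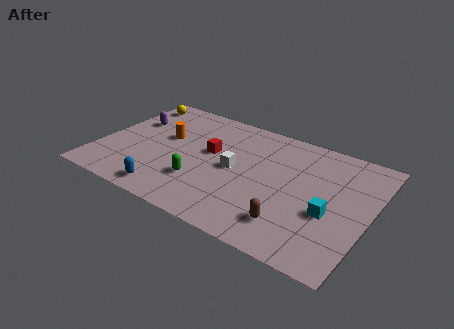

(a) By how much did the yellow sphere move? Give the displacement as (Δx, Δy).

(-1.1, 0.9)

The yellow sphere was at about (2.1, 6.6) and moved to about (1.0, 7.5).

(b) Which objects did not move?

the white cube and the blue capsule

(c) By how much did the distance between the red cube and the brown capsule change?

+3.7

They were about 2.0 units apart before and 5.7 after — 3.7 units further apart.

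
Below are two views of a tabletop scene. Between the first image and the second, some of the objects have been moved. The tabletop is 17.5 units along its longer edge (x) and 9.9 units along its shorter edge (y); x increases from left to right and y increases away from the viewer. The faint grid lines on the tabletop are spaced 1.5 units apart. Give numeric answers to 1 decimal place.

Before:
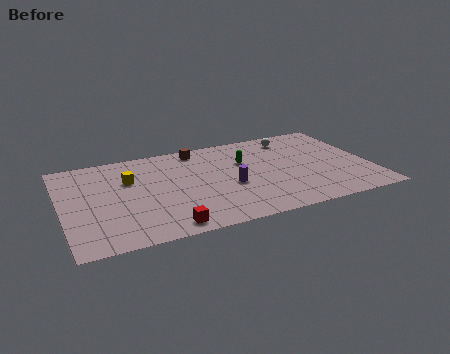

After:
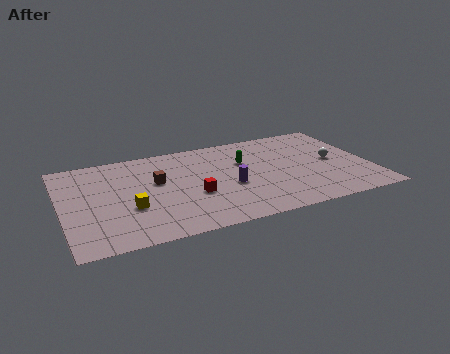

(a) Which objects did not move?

the green capsule and the purple cylinder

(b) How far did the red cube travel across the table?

3.2

From (5.5, 1.1) to (7.3, 3.8), the red cube covered √(1.8² + 2.7²) ≈ 3.2 units.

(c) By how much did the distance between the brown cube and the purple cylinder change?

-0.4

Before: roughly 4.8 units apart; after: 4.4. That's 0.4 units closer together.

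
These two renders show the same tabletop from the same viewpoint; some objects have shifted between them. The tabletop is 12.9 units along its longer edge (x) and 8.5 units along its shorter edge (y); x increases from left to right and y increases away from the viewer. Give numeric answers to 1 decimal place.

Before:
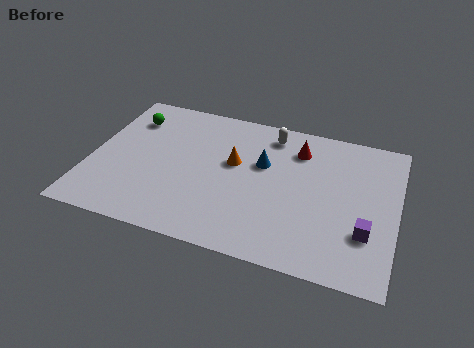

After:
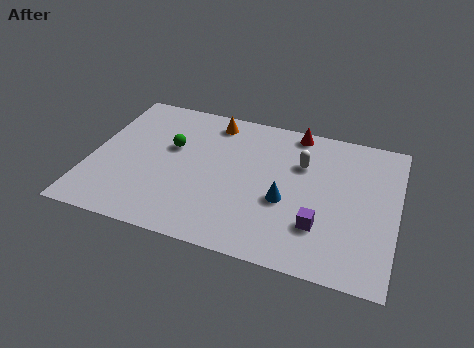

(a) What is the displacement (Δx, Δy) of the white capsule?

(1.4, -1.4)

The white capsule started near (7.4, 7.2) and ended near (8.8, 5.8).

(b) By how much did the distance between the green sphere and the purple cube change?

-3.9

They were about 11.0 units apart before and 7.1 after — 3.9 units closer together.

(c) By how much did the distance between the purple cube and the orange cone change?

+0.7

They were about 6.2 units apart before and 6.9 after — 0.7 units further apart.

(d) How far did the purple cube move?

1.9

The purple cube was near (11.7, 2.6) before and (9.8, 2.4) after, so it travelled √(1.9² + 0.2²) ≈ 1.9 units.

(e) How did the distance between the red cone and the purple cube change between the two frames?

+0.4

The distance was about 5.1 in the first image and 5.5 in the second, so they moved 0.4 units further apart.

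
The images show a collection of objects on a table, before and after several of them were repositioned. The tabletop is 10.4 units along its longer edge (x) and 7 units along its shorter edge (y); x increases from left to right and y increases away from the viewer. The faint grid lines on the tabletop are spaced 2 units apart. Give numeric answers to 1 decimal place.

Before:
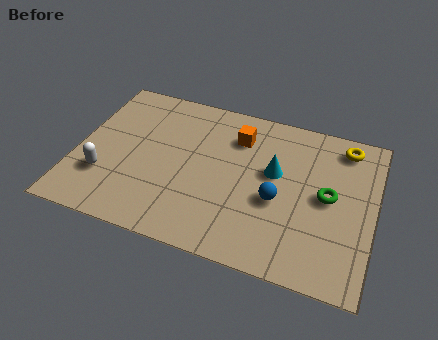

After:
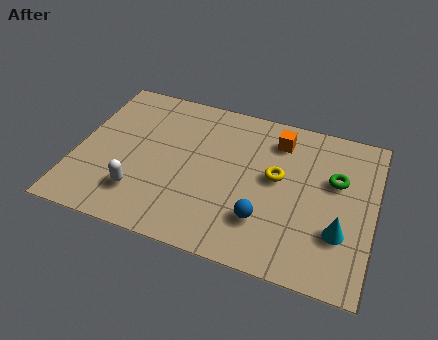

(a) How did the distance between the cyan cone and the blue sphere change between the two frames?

+1.4

The distance was about 1.2 in the first image and 2.6 in the second, so they moved 1.4 units further apart.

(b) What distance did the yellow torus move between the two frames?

3.0

The yellow torus moved from about (9.2, 6.0) to (7.0, 3.9), a distance of √(2.2² + 2.1²) ≈ 3.0.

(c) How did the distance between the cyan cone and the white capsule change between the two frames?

+0.8

They were about 6.1 units apart before and 6.9 after — 0.8 units further apart.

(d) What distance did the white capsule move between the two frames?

1.4

The white capsule was near (1.1, 2.1) before and (2.4, 1.7) after, so it travelled √(1.3² + 0.4²) ≈ 1.4 units.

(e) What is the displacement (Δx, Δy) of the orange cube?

(1.4, 0.3)

From the two frames, the orange cube sits at roughly (5.5, 5.3) before and (6.9, 5.6) after.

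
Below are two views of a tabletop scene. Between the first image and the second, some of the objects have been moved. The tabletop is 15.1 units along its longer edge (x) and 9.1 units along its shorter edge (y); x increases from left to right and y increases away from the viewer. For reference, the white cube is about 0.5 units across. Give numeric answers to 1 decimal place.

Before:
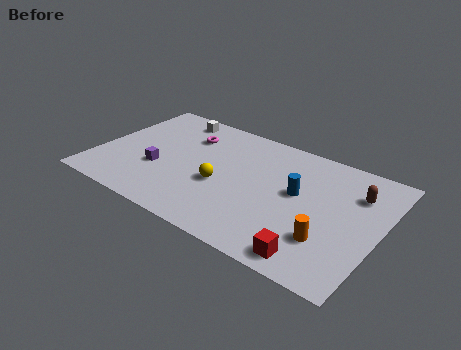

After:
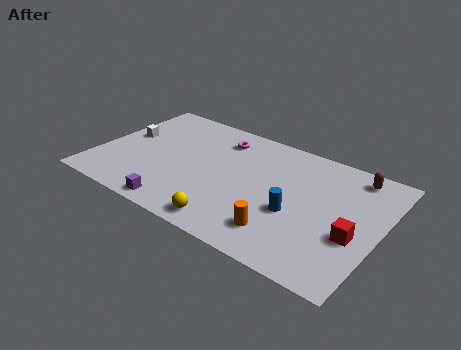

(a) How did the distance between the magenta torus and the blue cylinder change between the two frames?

-0.5

They were about 6.5 units apart before and 6.0 after — 0.5 units closer together.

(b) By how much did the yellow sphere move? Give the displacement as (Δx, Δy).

(1.0, -2.6)

From the two frames, the yellow sphere sits at roughly (6.8, 3.7) before and (7.8, 1.1) after.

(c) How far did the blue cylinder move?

1.5

The blue cylinder was near (10.7, 5.1) before and (10.8, 3.6) after, so it travelled √(0.1² + 1.5²) ≈ 1.5 units.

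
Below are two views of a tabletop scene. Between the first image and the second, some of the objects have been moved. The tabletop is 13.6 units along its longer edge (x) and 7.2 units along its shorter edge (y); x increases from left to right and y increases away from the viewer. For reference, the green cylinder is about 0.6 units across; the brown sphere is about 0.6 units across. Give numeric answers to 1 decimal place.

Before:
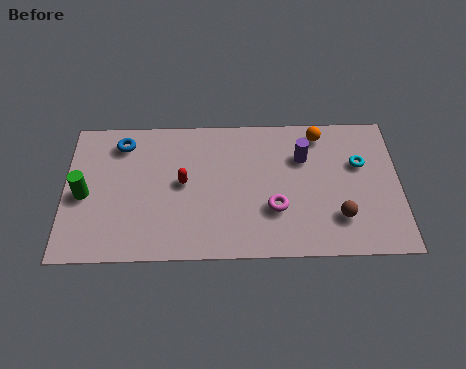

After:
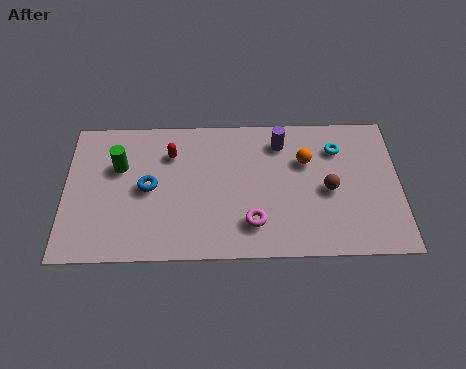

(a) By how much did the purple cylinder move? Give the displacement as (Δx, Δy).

(-0.9, 0.8)

The purple cylinder started near (9.7, 5.0) and ended near (8.8, 5.8).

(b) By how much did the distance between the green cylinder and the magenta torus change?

-1.6

Before: roughly 7.8 units apart; after: 6.2. That's 1.6 units closer together.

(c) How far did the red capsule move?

1.6

The red capsule was near (4.8, 3.8) before and (4.3, 5.3) after, so it travelled √(0.5² + 1.5²) ≈ 1.6 units.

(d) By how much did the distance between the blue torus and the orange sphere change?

-1.6

They were about 8.1 units apart before and 6.5 after — 1.6 units closer together.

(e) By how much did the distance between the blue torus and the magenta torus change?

-2.5

They were about 7.1 units apart before and 4.6 after — 2.5 units closer together.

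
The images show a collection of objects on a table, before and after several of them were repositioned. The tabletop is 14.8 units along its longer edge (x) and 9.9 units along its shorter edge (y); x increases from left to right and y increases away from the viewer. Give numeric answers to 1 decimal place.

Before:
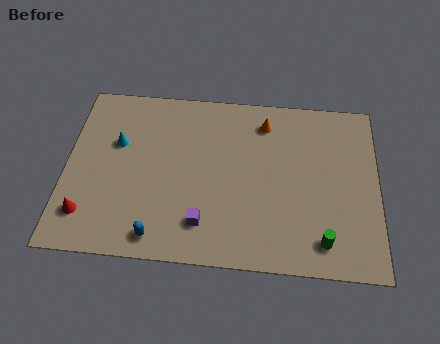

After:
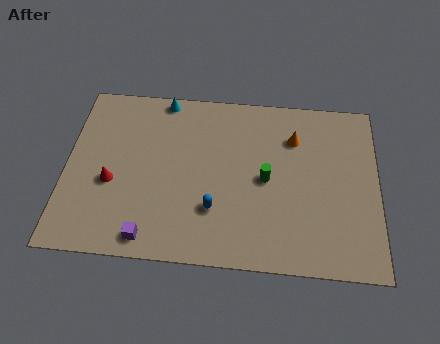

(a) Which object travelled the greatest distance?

the green cylinder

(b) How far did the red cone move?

2.2

The red cone moved from about (1.1, 2.1) to (2.2, 4.0), a distance of √(1.1² + 1.9²) ≈ 2.2.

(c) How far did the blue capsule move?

3.1

The blue capsule was near (4.5, 1.2) before and (7.1, 2.9) after, so it travelled √(2.6² + 1.7²) ≈ 3.1 units.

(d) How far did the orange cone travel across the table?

1.6

The orange cone moved from about (9.4, 8.1) to (10.8, 7.3), a distance of √(1.4² + 0.8²) ≈ 1.6.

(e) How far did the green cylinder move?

4.2

The green cylinder was near (12.2, 1.6) before and (9.5, 4.8) after, so it travelled √(2.7² + 3.2²) ≈ 4.2 units.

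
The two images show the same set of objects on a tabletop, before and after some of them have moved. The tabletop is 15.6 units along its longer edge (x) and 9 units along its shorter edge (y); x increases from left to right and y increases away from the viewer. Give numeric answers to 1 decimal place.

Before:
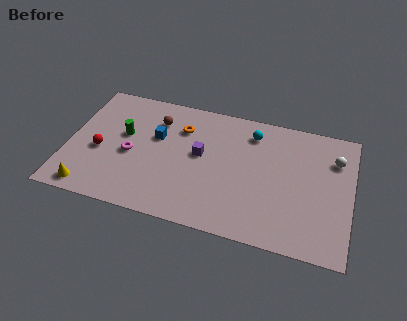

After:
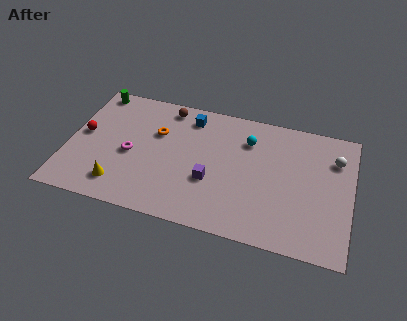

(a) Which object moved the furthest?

the green cylinder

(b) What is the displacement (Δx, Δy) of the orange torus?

(-1.3, -0.7)

The orange torus was at about (6.1, 6.6) and moved to about (4.8, 5.9).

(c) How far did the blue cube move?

2.5

From (4.8, 5.6) to (6.5, 7.5), the blue cube covered √(1.7² + 1.9²) ≈ 2.5 units.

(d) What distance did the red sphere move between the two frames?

1.4

The red sphere was near (1.8, 3.8) before and (0.8, 4.8) after, so it travelled √(1.0² + 1.0²) ≈ 1.4 units.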